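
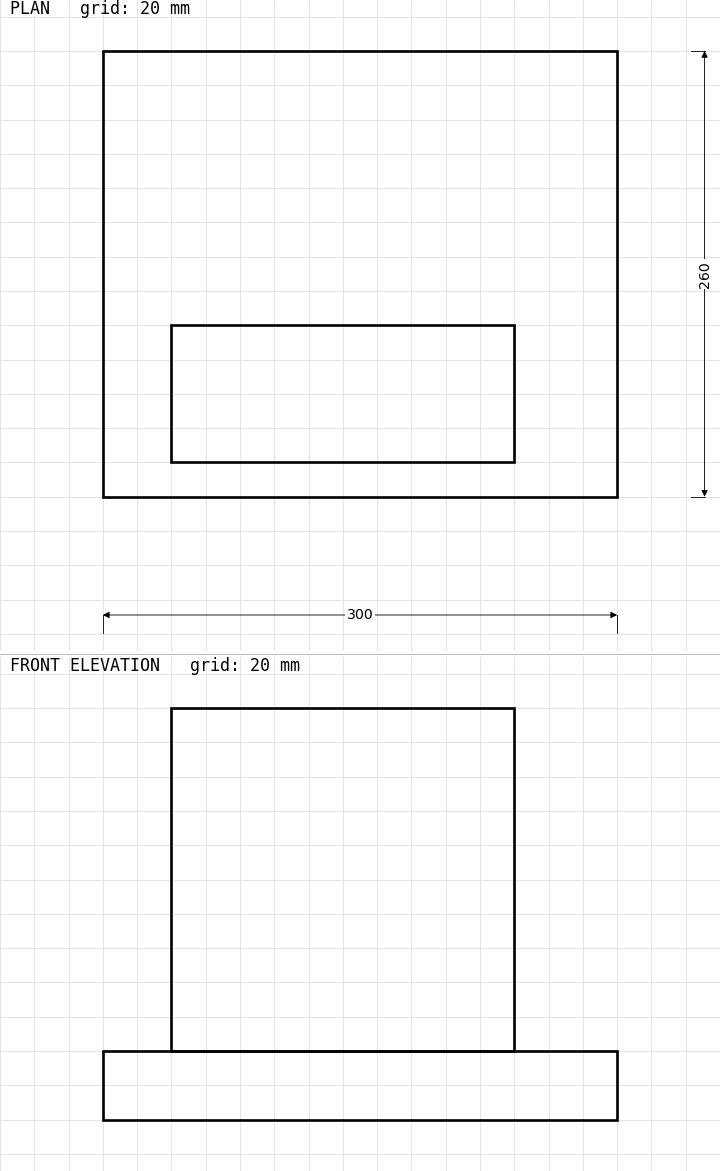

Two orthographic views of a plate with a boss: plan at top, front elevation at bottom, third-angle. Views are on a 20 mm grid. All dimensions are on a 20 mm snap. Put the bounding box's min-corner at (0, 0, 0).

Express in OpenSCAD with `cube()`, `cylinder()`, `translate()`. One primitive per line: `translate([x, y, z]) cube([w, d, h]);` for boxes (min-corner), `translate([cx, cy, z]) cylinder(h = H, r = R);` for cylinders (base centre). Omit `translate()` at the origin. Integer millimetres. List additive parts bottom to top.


cube([300, 260, 40]);
translate([40, 20, 40]) cube([200, 80, 200]);


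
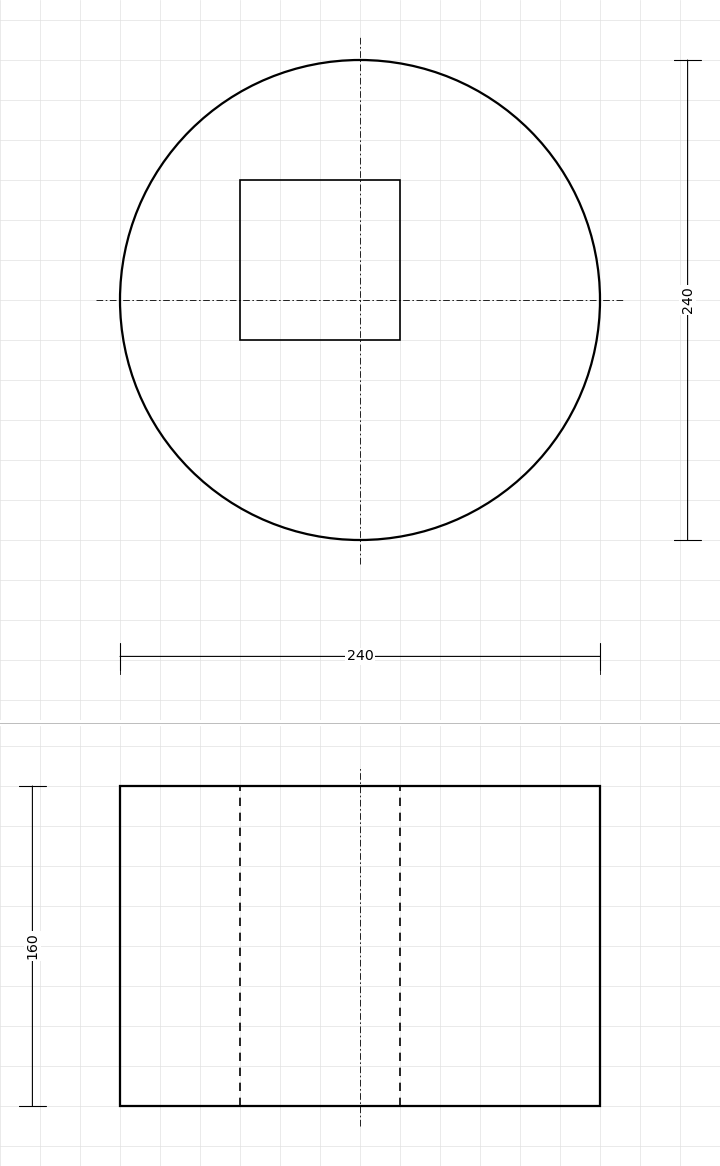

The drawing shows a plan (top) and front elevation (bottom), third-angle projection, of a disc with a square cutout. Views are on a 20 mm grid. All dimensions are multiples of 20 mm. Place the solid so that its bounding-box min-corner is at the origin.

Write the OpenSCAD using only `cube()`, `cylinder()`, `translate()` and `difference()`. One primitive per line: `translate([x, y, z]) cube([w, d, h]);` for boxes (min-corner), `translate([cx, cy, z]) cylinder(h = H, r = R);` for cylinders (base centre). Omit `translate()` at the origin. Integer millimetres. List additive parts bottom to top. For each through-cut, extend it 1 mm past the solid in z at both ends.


difference() {
  translate([120, 120, 0]) cylinder(h = 160, r = 120);
  translate([60, 100, -1]) cube([80, 80, 162]);
}


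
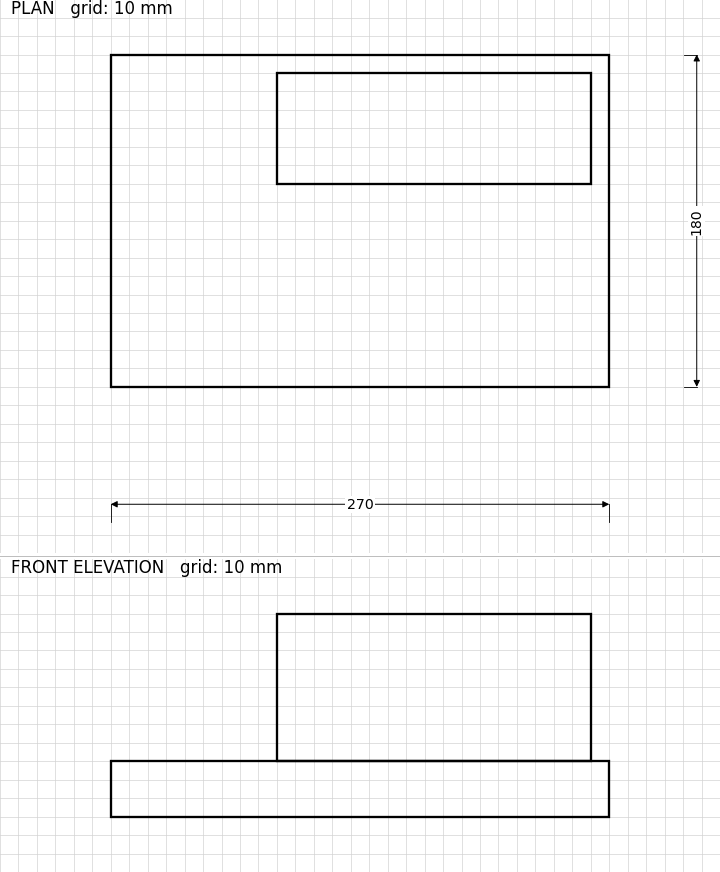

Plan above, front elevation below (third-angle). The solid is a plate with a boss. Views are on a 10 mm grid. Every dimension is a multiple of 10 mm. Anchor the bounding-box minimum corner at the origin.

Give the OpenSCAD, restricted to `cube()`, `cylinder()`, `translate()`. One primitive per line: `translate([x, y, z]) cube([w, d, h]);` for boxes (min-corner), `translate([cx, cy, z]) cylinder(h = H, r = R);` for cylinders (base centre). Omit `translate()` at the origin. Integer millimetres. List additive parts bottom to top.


cube([270, 180, 30]);
translate([90, 110, 30]) cube([170, 60, 80]);


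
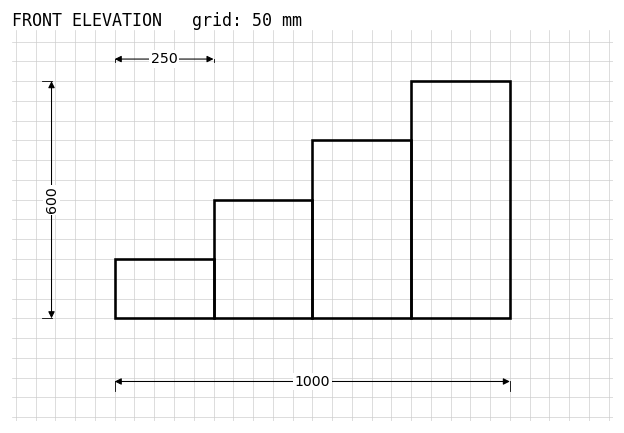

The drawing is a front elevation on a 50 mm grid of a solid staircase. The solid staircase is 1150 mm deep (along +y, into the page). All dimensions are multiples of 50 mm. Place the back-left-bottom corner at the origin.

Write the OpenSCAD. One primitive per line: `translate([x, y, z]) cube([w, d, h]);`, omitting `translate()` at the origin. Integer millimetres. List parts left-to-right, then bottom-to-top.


cube([250, 1150, 150]);
translate([250, 0, 0]) cube([250, 1150, 300]);
translate([500, 0, 0]) cube([250, 1150, 450]);
translate([750, 0, 0]) cube([250, 1150, 600]);


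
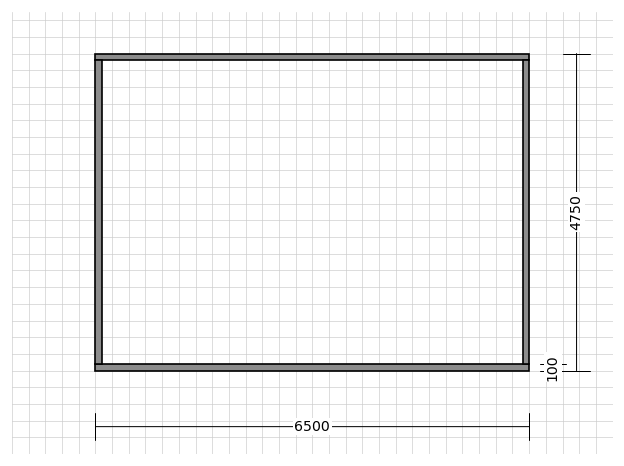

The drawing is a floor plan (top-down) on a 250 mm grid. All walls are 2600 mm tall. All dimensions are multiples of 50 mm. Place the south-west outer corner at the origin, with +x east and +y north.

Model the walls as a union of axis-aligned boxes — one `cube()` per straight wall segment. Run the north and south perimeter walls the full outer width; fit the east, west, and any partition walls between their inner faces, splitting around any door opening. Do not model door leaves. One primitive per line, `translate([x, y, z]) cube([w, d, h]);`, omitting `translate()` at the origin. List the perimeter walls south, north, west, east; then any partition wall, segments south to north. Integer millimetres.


cube([6500, 100, 2600]);
translate([0, 4650, 0]) cube([6500, 100, 2600]);
translate([0, 100, 0]) cube([100, 4550, 2600]);
translate([6400, 100, 0]) cube([100, 4550, 2600]);


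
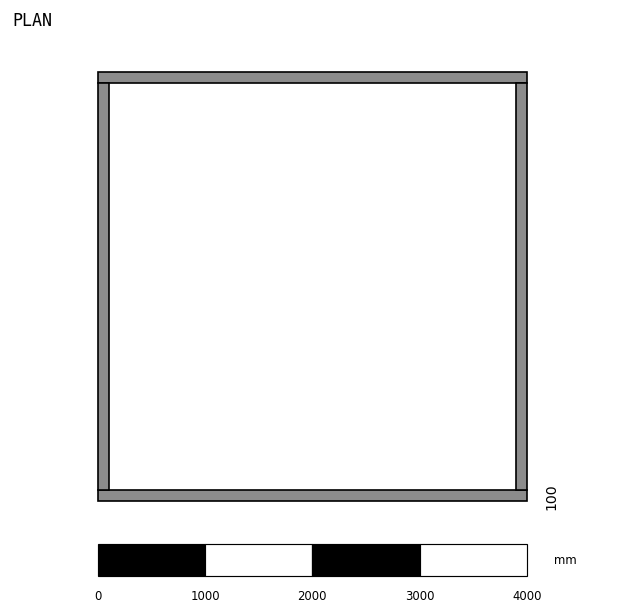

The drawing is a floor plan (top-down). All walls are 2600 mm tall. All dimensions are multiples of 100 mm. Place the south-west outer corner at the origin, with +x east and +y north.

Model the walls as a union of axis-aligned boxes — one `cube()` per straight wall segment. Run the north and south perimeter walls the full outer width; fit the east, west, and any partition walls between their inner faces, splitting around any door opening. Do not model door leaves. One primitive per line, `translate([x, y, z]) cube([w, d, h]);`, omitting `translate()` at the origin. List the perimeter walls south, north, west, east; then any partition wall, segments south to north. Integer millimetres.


cube([4000, 100, 2600]);
translate([0, 3900, 0]) cube([4000, 100, 2600]);
translate([0, 100, 0]) cube([100, 3800, 2600]);
translate([3900, 100, 0]) cube([100, 3800, 2600]);


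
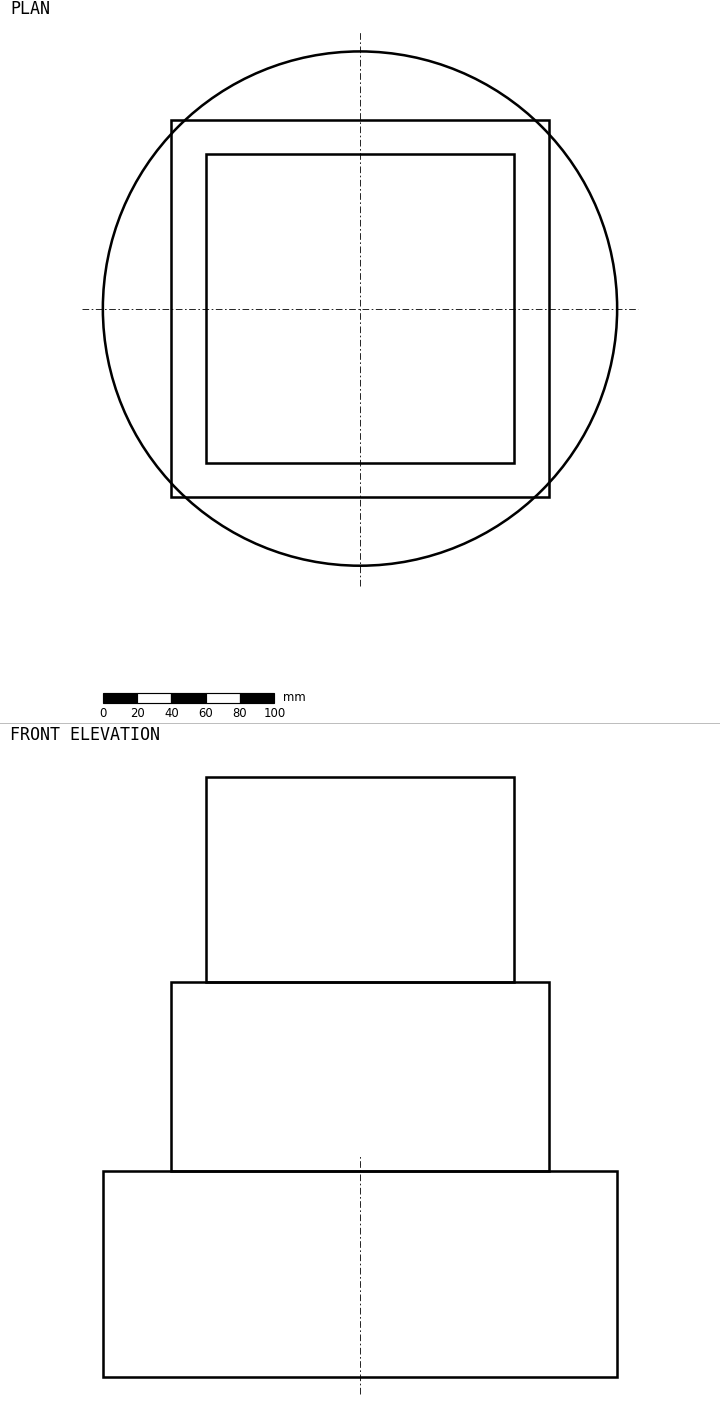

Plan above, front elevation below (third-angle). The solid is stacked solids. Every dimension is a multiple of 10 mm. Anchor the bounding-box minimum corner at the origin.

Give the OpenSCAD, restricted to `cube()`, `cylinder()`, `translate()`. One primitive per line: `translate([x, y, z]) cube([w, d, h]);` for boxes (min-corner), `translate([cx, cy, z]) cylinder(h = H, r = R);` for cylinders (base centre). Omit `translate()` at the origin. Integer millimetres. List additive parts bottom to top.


translate([150, 150, 0]) cylinder(h = 120, r = 150);
translate([40, 40, 120]) cube([220, 220, 110]);
translate([60, 60, 230]) cube([180, 180, 120]);


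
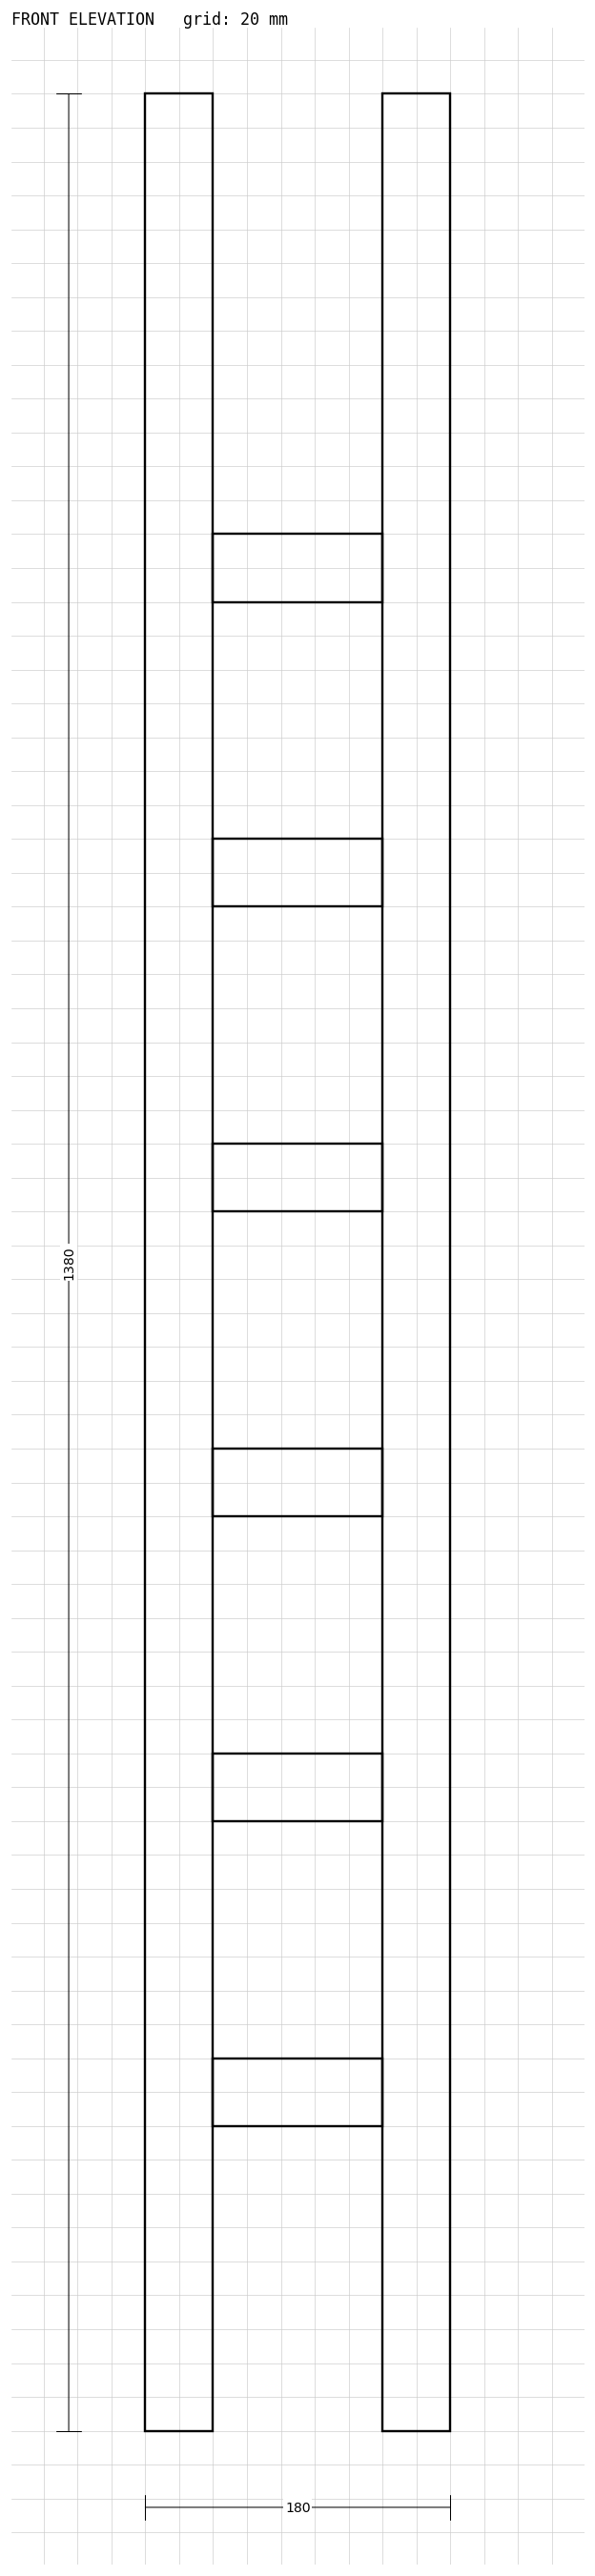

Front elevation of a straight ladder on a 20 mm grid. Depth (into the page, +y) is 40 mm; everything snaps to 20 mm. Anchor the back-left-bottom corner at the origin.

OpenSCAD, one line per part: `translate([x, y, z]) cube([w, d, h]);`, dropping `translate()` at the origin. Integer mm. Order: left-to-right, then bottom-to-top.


cube([40, 40, 1380]);
translate([40, 0, 180]) cube([100, 40, 40]);
translate([40, 0, 360]) cube([100, 40, 40]);
translate([40, 0, 540]) cube([100, 40, 40]);
translate([40, 0, 720]) cube([100, 40, 40]);
translate([40, 0, 900]) cube([100, 40, 40]);
translate([40, 0, 1080]) cube([100, 40, 40]);
translate([140, 0, 0]) cube([40, 40, 1380]);


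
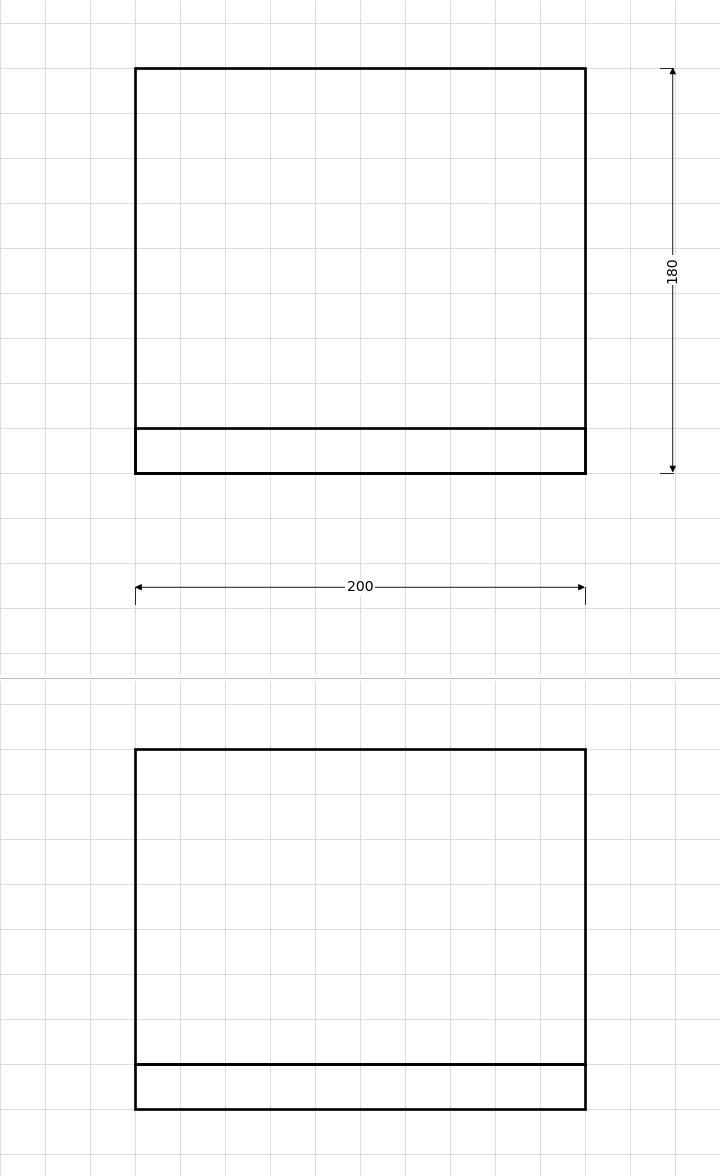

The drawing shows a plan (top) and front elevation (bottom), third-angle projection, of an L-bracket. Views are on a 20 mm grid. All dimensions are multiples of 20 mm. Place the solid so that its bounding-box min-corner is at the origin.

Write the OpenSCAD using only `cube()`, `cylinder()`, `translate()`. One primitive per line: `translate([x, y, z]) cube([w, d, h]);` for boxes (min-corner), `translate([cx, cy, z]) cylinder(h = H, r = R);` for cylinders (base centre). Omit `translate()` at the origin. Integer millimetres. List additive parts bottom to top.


cube([200, 180, 20]);
translate([0, 0, 20]) cube([200, 20, 140]);


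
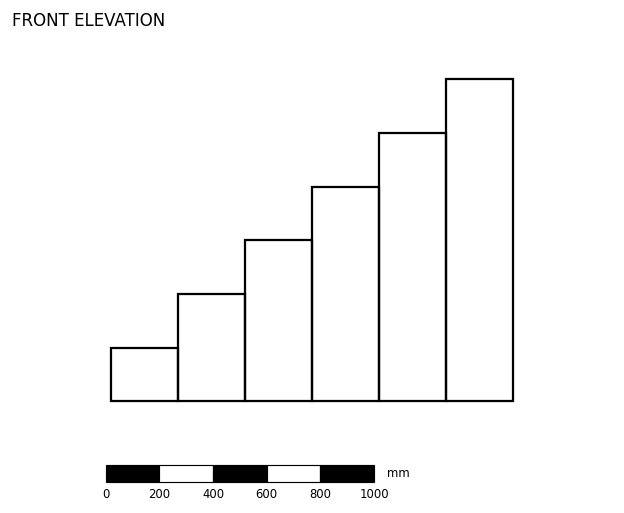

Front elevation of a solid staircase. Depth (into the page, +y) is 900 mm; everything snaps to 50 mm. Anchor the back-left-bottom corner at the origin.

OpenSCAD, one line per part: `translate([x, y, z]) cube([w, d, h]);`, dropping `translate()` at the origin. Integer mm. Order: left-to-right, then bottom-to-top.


cube([250, 900, 200]);
translate([250, 0, 0]) cube([250, 900, 400]);
translate([500, 0, 0]) cube([250, 900, 600]);
translate([750, 0, 0]) cube([250, 900, 800]);
translate([1000, 0, 0]) cube([250, 900, 1000]);
translate([1250, 0, 0]) cube([250, 900, 1200]);


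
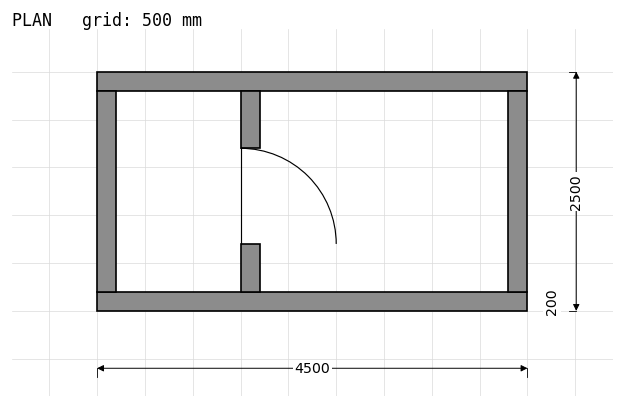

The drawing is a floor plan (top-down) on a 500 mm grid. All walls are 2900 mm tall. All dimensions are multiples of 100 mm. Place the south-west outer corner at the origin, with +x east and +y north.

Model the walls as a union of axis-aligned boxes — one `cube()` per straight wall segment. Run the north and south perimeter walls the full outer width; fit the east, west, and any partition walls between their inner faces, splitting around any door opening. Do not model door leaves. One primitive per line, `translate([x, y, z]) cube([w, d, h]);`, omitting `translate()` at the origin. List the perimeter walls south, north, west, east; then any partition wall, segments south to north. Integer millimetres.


cube([4500, 200, 2900]);
translate([0, 2300, 0]) cube([4500, 200, 2900]);
translate([0, 200, 0]) cube([200, 2100, 2900]);
translate([4300, 200, 0]) cube([200, 2100, 2900]);
translate([1500, 200, 0]) cube([200, 500, 2900]);
translate([1500, 1700, 0]) cube([200, 600, 2900]);


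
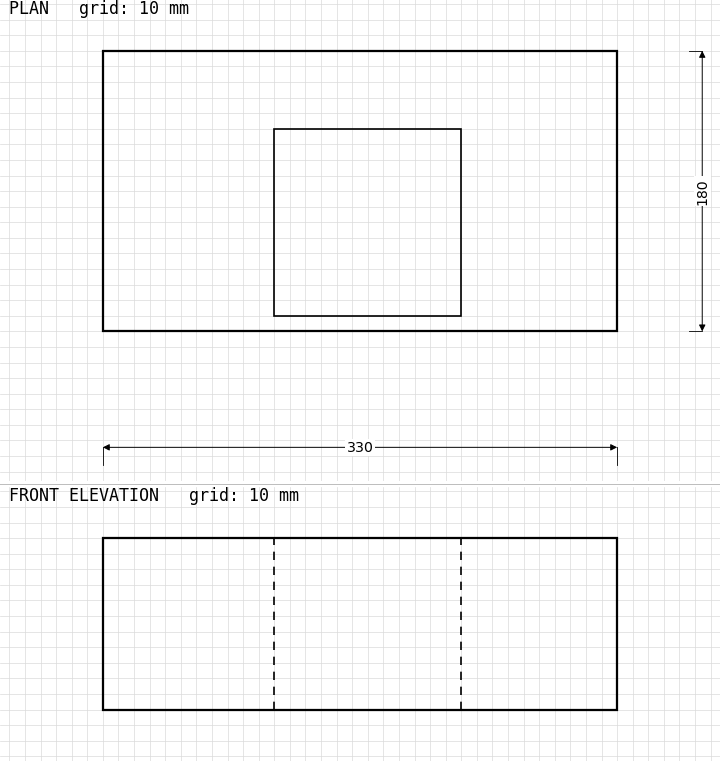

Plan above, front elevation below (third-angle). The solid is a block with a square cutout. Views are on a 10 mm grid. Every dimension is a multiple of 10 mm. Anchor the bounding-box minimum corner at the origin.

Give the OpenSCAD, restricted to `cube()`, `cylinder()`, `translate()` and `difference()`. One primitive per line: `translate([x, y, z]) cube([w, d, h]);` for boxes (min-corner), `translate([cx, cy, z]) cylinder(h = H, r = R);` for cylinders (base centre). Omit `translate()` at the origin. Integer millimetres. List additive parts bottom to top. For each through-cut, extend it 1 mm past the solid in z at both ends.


difference() {
  cube([330, 180, 110]);
  translate([110, 10, -1]) cube([120, 120, 112]);
}


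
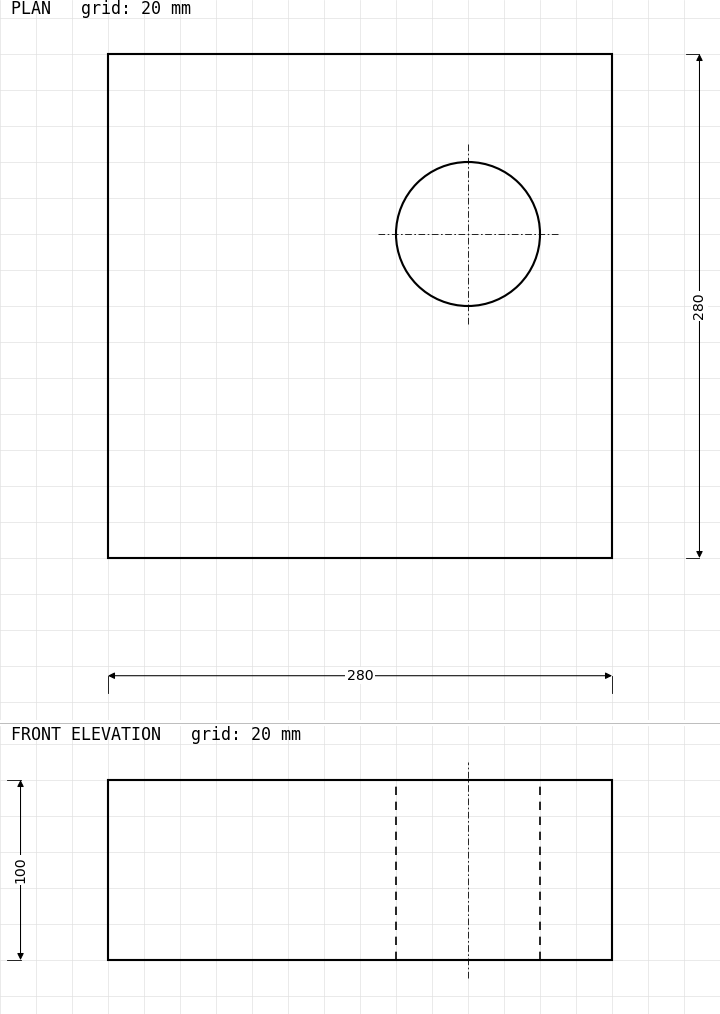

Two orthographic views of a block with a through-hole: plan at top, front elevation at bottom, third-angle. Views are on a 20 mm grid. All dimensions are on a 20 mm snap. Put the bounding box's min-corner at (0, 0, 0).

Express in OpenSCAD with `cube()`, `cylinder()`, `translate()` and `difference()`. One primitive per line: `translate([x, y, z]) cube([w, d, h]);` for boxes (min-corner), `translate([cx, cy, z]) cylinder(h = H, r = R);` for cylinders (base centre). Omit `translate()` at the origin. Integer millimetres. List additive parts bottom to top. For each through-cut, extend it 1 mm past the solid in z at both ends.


difference() {
  cube([280, 280, 100]);
  translate([200, 180, -1]) cylinder(h = 102, r = 40);
}


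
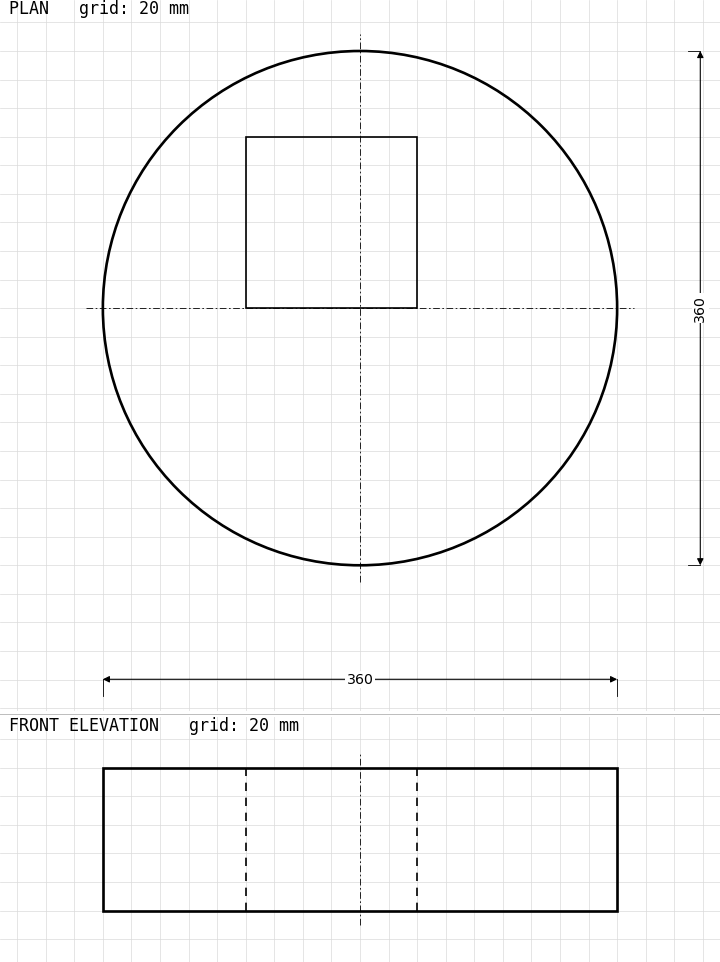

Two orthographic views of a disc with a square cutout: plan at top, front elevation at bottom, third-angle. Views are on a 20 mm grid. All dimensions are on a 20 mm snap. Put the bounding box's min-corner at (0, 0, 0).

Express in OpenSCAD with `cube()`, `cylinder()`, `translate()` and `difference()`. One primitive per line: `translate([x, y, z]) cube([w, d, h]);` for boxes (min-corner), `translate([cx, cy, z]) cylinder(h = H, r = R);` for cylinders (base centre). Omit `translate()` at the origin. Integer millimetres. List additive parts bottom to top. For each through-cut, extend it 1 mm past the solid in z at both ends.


difference() {
  translate([180, 180, 0]) cylinder(h = 100, r = 180);
  translate([100, 180, -1]) cube([120, 120, 102]);
}


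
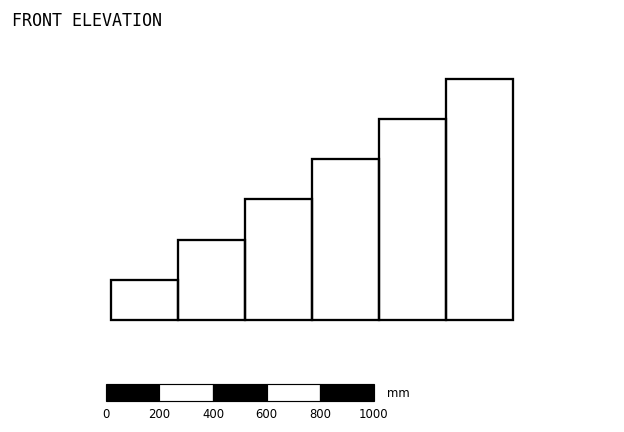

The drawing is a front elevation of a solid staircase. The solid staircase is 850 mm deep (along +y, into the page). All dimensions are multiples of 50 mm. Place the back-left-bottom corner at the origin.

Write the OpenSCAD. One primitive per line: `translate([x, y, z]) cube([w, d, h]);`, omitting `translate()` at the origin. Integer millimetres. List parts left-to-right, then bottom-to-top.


cube([250, 850, 150]);
translate([250, 0, 0]) cube([250, 850, 300]);
translate([500, 0, 0]) cube([250, 850, 450]);
translate([750, 0, 0]) cube([250, 850, 600]);
translate([1000, 0, 0]) cube([250, 850, 750]);
translate([1250, 0, 0]) cube([250, 850, 900]);


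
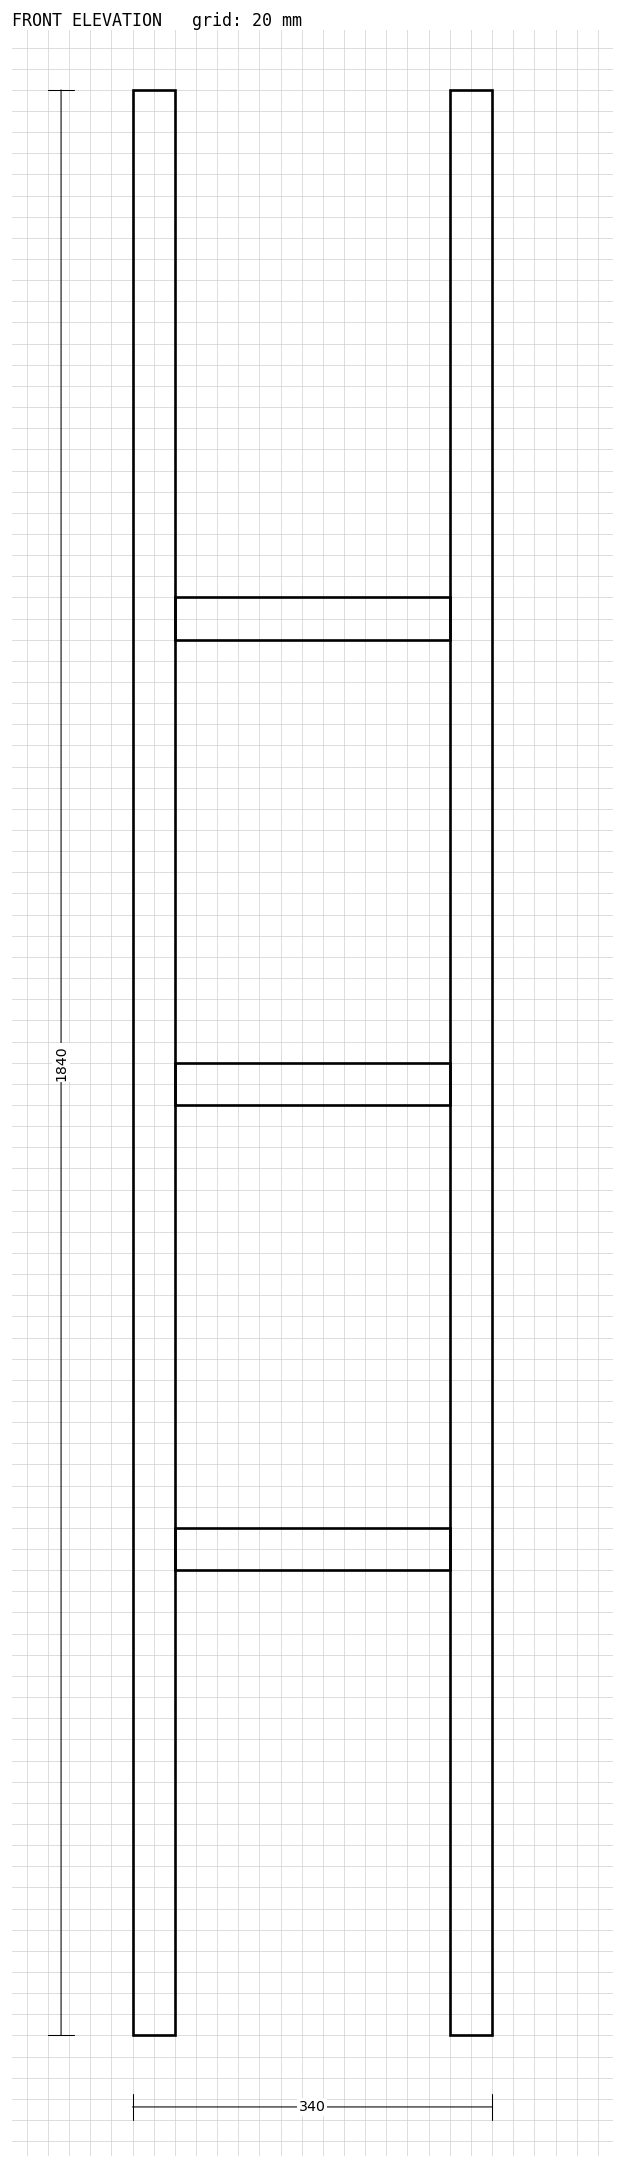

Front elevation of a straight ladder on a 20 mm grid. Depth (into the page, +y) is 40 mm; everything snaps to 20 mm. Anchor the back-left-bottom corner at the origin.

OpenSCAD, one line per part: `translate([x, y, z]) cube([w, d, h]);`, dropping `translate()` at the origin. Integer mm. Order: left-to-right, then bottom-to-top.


cube([40, 40, 1840]);
translate([40, 0, 440]) cube([260, 40, 40]);
translate([40, 0, 880]) cube([260, 40, 40]);
translate([40, 0, 1320]) cube([260, 40, 40]);
translate([300, 0, 0]) cube([40, 40, 1840]);


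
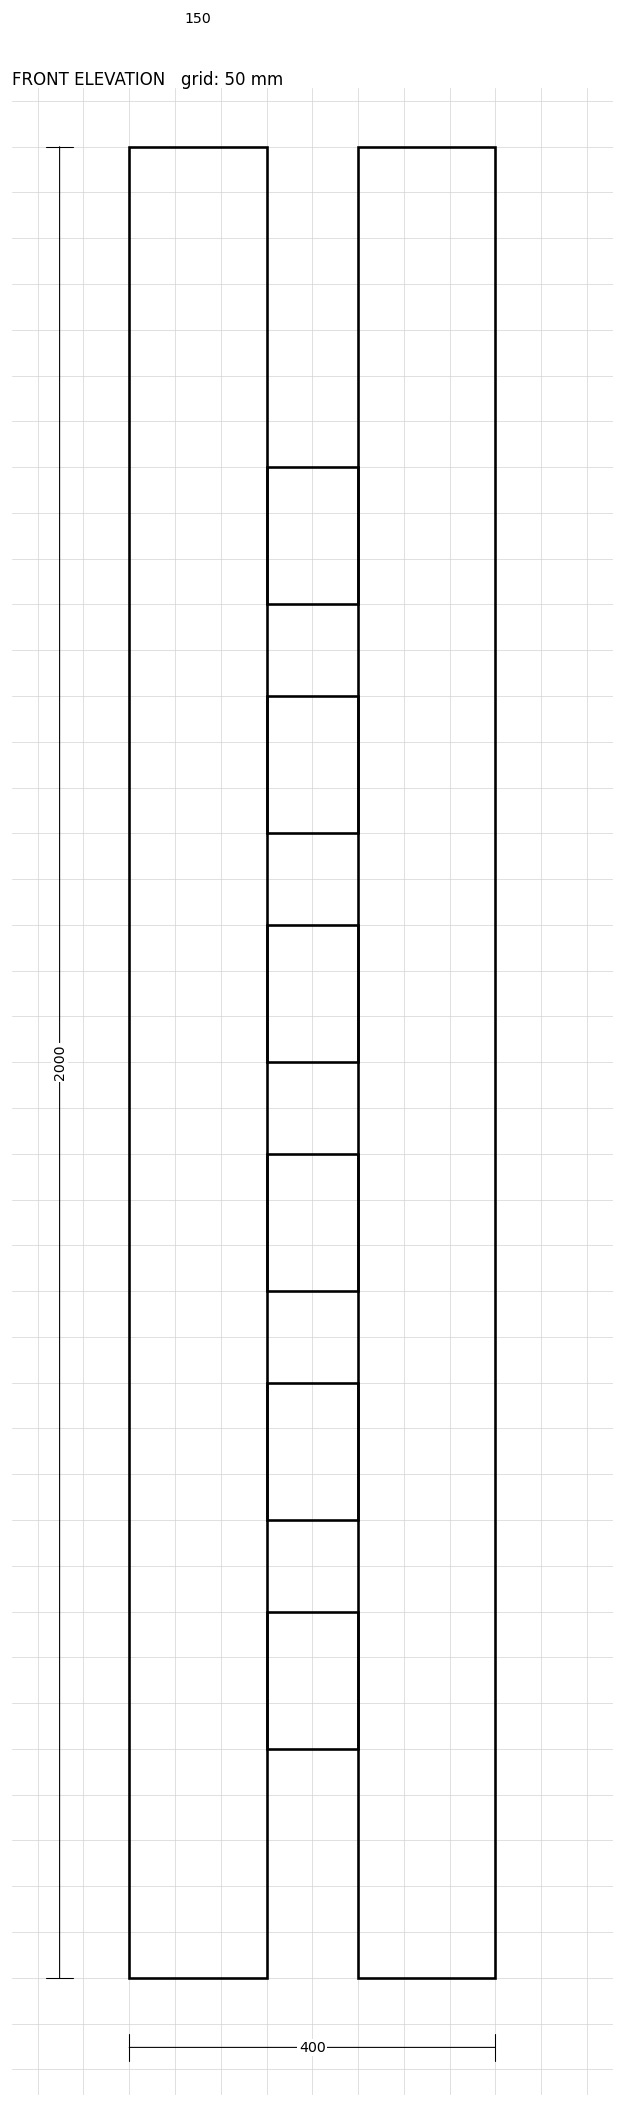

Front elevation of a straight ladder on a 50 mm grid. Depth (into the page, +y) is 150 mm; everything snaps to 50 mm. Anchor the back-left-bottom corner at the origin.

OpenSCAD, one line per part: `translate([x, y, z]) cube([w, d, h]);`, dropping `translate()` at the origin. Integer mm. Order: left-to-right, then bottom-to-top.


cube([150, 150, 2000]);
translate([150, 0, 250]) cube([100, 150, 150]);
translate([150, 0, 500]) cube([100, 150, 150]);
translate([150, 0, 750]) cube([100, 150, 150]);
translate([150, 0, 1000]) cube([100, 150, 150]);
translate([150, 0, 1250]) cube([100, 150, 150]);
translate([150, 0, 1500]) cube([100, 150, 150]);
translate([250, 0, 0]) cube([150, 150, 2000]);


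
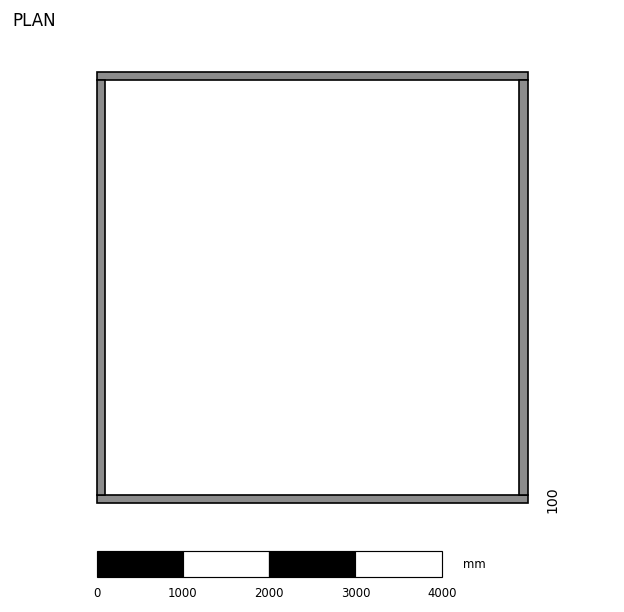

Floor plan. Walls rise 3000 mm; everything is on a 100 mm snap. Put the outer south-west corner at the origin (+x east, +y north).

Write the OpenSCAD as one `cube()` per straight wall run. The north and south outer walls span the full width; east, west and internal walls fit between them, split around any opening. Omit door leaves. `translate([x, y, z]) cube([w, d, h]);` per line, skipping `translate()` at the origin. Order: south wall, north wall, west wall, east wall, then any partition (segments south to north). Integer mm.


cube([5000, 100, 3000]);
translate([0, 4900, 0]) cube([5000, 100, 3000]);
translate([0, 100, 0]) cube([100, 4800, 3000]);
translate([4900, 100, 0]) cube([100, 4800, 3000]);


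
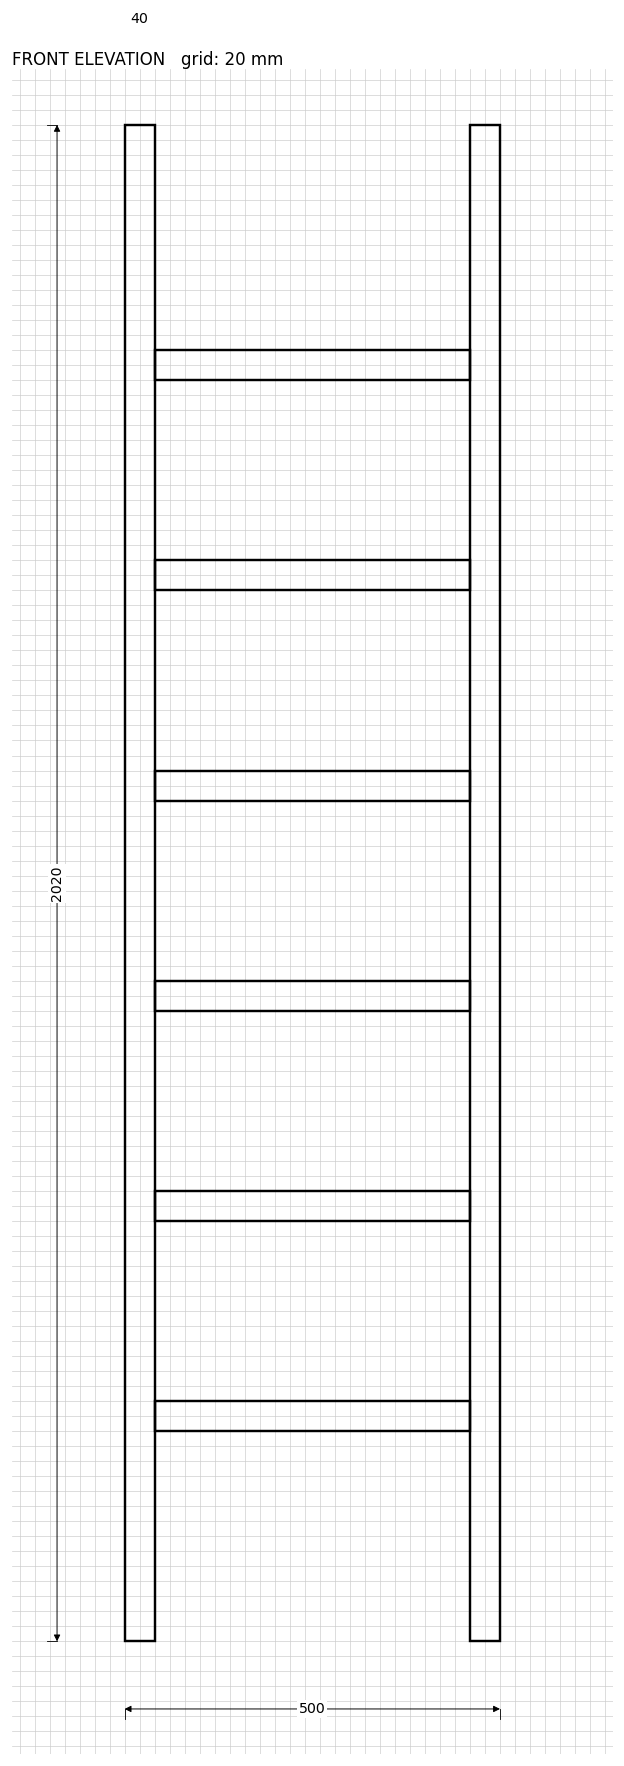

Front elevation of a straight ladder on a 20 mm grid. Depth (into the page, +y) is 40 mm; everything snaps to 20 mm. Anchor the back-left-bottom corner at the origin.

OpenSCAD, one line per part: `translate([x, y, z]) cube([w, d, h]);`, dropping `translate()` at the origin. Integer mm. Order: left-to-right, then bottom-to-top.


cube([40, 40, 2020]);
translate([40, 0, 280]) cube([420, 40, 40]);
translate([40, 0, 560]) cube([420, 40, 40]);
translate([40, 0, 840]) cube([420, 40, 40]);
translate([40, 0, 1120]) cube([420, 40, 40]);
translate([40, 0, 1400]) cube([420, 40, 40]);
translate([40, 0, 1680]) cube([420, 40, 40]);
translate([460, 0, 0]) cube([40, 40, 2020]);


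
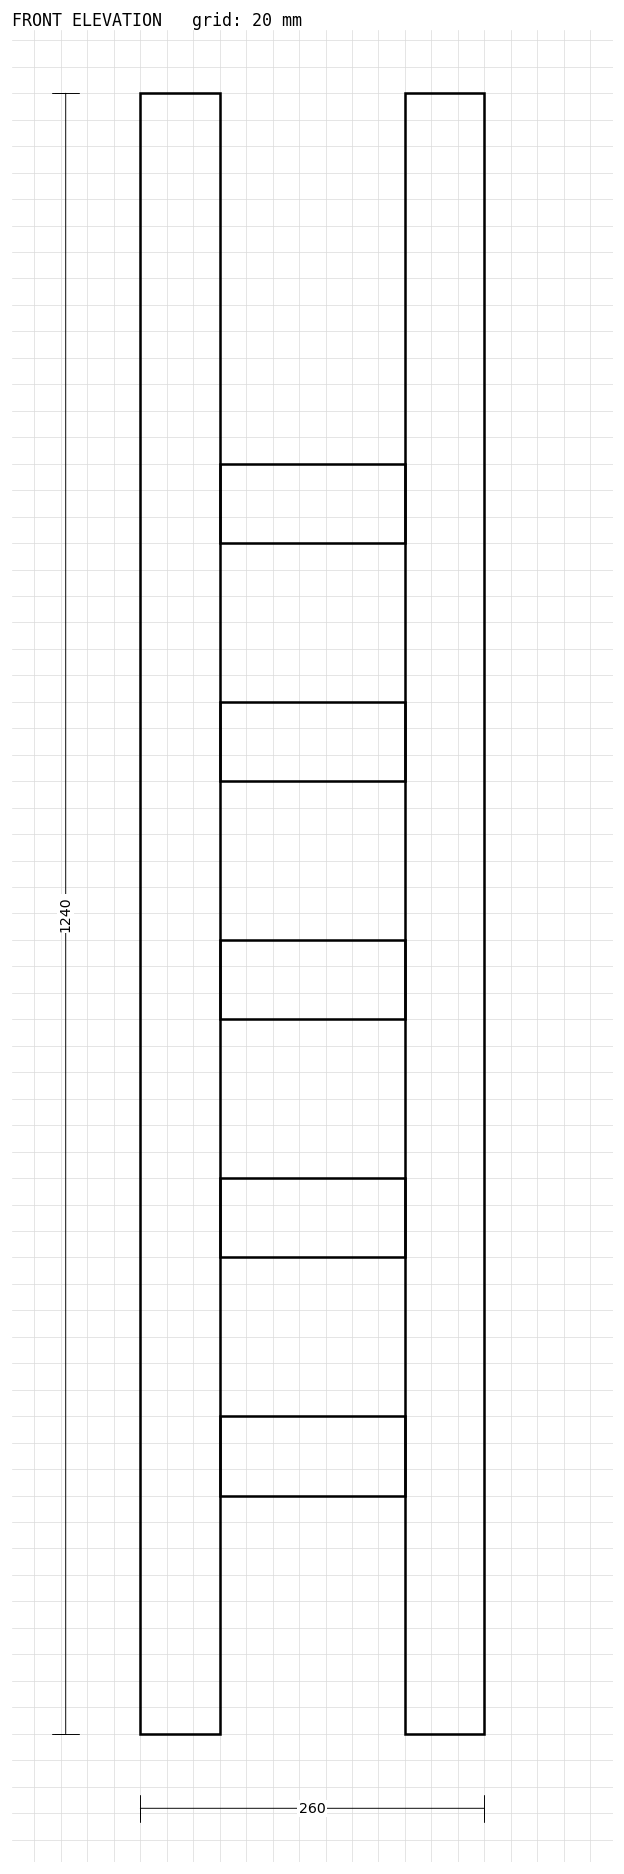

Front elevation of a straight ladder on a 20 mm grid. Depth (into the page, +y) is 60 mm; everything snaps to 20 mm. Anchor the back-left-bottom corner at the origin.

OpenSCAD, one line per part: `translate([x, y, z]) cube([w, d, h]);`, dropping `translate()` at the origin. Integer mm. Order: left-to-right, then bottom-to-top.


cube([60, 60, 1240]);
translate([60, 0, 180]) cube([140, 60, 60]);
translate([60, 0, 360]) cube([140, 60, 60]);
translate([60, 0, 540]) cube([140, 60, 60]);
translate([60, 0, 720]) cube([140, 60, 60]);
translate([60, 0, 900]) cube([140, 60, 60]);
translate([200, 0, 0]) cube([60, 60, 1240]);


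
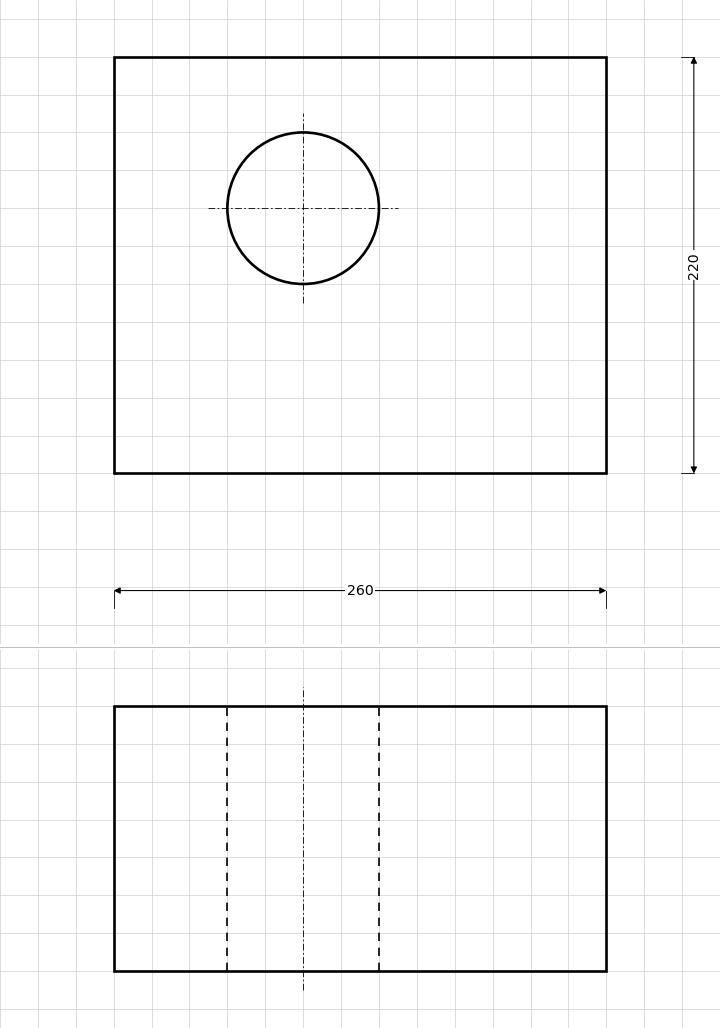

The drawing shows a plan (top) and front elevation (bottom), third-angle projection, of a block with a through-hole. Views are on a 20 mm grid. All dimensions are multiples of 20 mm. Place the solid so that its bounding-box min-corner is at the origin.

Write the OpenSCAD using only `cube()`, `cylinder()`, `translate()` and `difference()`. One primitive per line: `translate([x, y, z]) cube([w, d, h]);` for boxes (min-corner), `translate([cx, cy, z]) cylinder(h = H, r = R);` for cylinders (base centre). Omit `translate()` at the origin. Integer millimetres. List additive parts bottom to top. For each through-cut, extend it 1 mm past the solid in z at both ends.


difference() {
  cube([260, 220, 140]);
  translate([100, 140, -1]) cylinder(h = 142, r = 40);
}


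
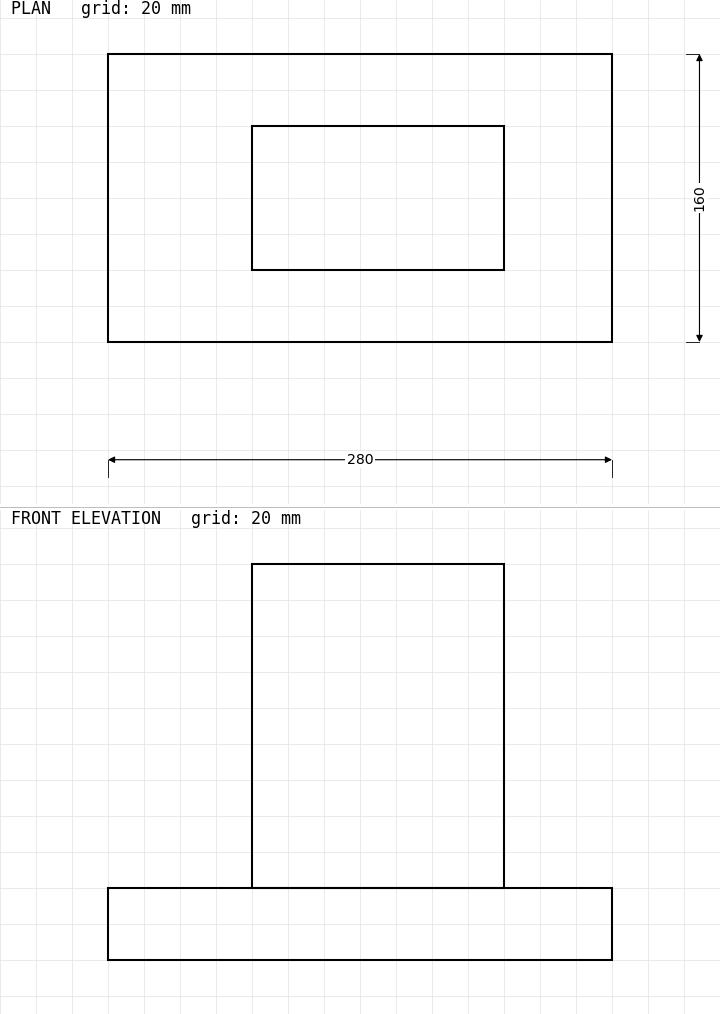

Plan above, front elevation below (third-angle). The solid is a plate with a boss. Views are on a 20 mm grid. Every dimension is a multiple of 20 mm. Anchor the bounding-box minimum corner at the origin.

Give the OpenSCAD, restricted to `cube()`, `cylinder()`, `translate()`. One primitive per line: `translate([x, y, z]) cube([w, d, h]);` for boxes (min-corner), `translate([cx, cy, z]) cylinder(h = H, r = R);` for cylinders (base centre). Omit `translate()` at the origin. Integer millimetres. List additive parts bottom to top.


cube([280, 160, 40]);
translate([80, 40, 40]) cube([140, 80, 180]);


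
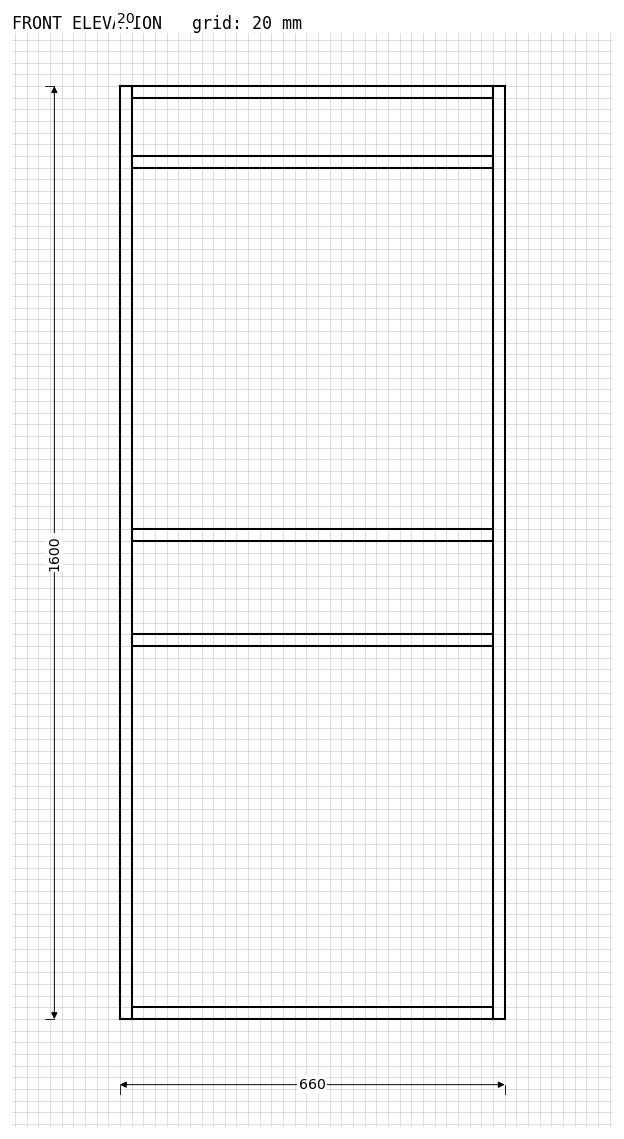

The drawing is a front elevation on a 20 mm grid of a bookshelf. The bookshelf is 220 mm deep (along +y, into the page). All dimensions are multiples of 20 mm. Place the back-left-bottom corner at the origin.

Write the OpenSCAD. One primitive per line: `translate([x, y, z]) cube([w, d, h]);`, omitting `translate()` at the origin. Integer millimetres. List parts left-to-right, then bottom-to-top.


cube([20, 220, 1600]);
translate([20, 0, 0]) cube([620, 220, 20]);
translate([20, 0, 640]) cube([620, 220, 20]);
translate([20, 0, 820]) cube([620, 220, 20]);
translate([20, 0, 1460]) cube([620, 220, 20]);
translate([20, 0, 1580]) cube([620, 220, 20]);
translate([640, 0, 0]) cube([20, 220, 1600]);


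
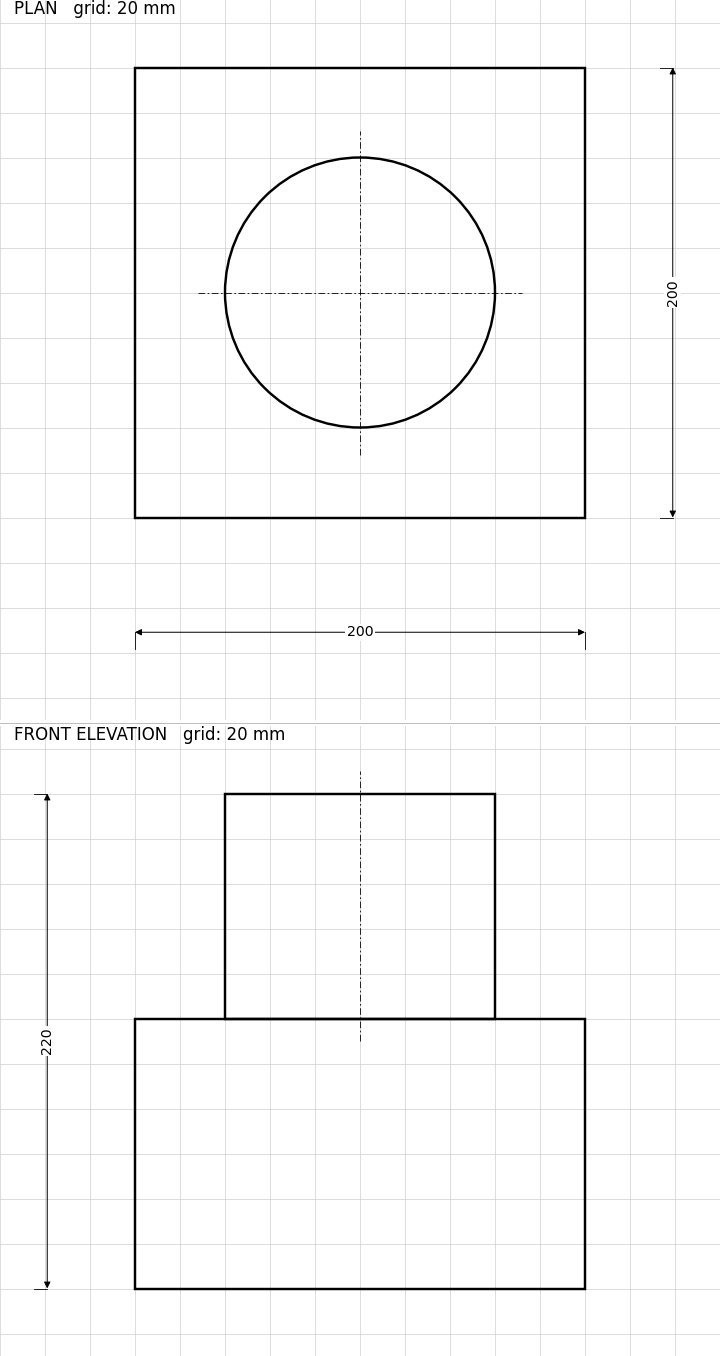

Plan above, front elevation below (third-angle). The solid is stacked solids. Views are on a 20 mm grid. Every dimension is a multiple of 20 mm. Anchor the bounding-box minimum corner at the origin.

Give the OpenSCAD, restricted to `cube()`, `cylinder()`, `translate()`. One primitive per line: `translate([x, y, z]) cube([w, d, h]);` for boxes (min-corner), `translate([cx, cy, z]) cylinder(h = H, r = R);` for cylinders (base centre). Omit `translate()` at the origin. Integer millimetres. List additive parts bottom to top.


cube([200, 200, 120]);
translate([100, 100, 120]) cylinder(h = 100, r = 60);


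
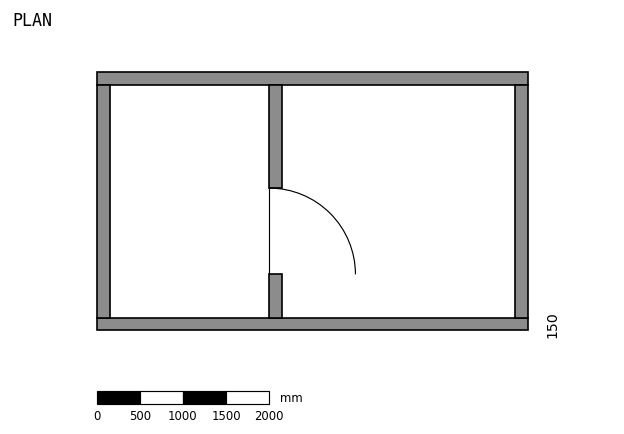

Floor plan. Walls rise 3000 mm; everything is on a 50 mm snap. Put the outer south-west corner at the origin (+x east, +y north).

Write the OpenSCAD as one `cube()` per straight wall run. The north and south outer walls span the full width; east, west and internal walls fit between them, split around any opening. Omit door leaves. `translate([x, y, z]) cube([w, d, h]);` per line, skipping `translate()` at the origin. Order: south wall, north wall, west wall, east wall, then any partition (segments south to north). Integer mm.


cube([5000, 150, 3000]);
translate([0, 2850, 0]) cube([5000, 150, 3000]);
translate([0, 150, 0]) cube([150, 2700, 3000]);
translate([4850, 150, 0]) cube([150, 2700, 3000]);
translate([2000, 150, 0]) cube([150, 500, 3000]);
translate([2000, 1650, 0]) cube([150, 1200, 3000]);


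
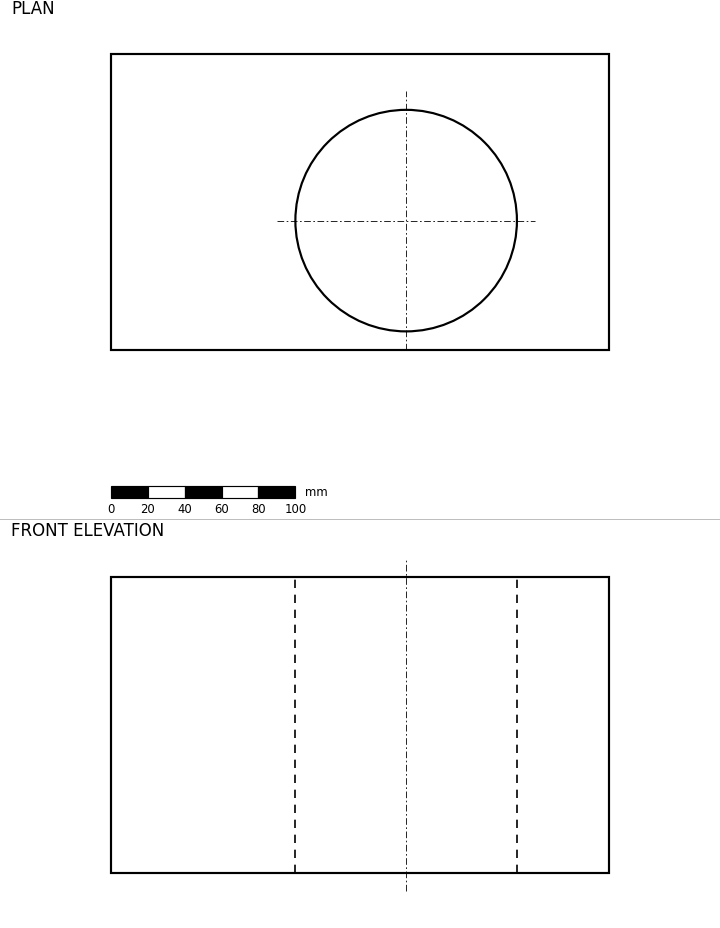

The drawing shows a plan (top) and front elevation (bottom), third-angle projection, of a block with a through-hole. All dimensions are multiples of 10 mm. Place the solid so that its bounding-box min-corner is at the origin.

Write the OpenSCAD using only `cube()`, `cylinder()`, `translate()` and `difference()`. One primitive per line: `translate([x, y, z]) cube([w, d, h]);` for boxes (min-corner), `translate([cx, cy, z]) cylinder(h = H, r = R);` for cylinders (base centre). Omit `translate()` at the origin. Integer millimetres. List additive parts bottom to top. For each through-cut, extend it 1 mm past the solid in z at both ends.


difference() {
  cube([270, 160, 160]);
  translate([160, 70, -1]) cylinder(h = 162, r = 60);
}


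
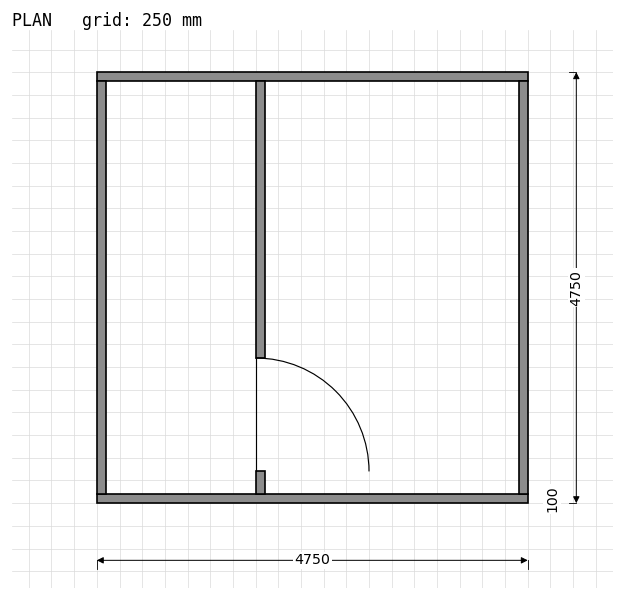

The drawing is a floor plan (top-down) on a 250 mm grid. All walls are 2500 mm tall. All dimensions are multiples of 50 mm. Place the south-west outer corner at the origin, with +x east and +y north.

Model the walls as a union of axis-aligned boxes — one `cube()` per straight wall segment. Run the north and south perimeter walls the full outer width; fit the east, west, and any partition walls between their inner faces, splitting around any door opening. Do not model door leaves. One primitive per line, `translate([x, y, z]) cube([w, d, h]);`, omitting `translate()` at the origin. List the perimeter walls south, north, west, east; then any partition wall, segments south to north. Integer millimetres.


cube([4750, 100, 2500]);
translate([0, 4650, 0]) cube([4750, 100, 2500]);
translate([0, 100, 0]) cube([100, 4550, 2500]);
translate([4650, 100, 0]) cube([100, 4550, 2500]);
translate([1750, 100, 0]) cube([100, 250, 2500]);
translate([1750, 1600, 0]) cube([100, 3050, 2500]);


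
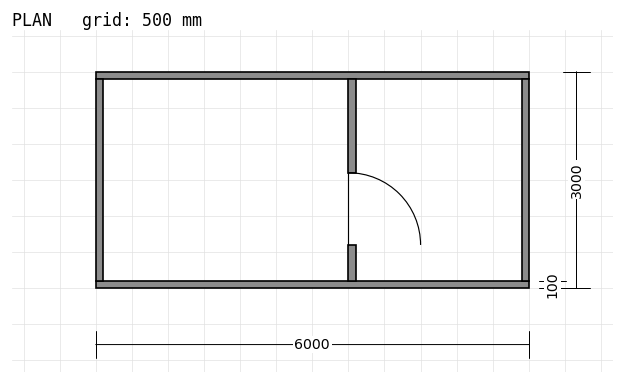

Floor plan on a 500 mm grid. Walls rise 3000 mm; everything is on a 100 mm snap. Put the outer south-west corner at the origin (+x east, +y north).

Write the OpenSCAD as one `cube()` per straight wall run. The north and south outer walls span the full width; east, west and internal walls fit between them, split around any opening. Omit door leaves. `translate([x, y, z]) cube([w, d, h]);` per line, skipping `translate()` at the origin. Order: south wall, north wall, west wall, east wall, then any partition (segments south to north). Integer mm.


cube([6000, 100, 3000]);
translate([0, 2900, 0]) cube([6000, 100, 3000]);
translate([0, 100, 0]) cube([100, 2800, 3000]);
translate([5900, 100, 0]) cube([100, 2800, 3000]);
translate([3500, 100, 0]) cube([100, 500, 3000]);
translate([3500, 1600, 0]) cube([100, 1300, 3000]);


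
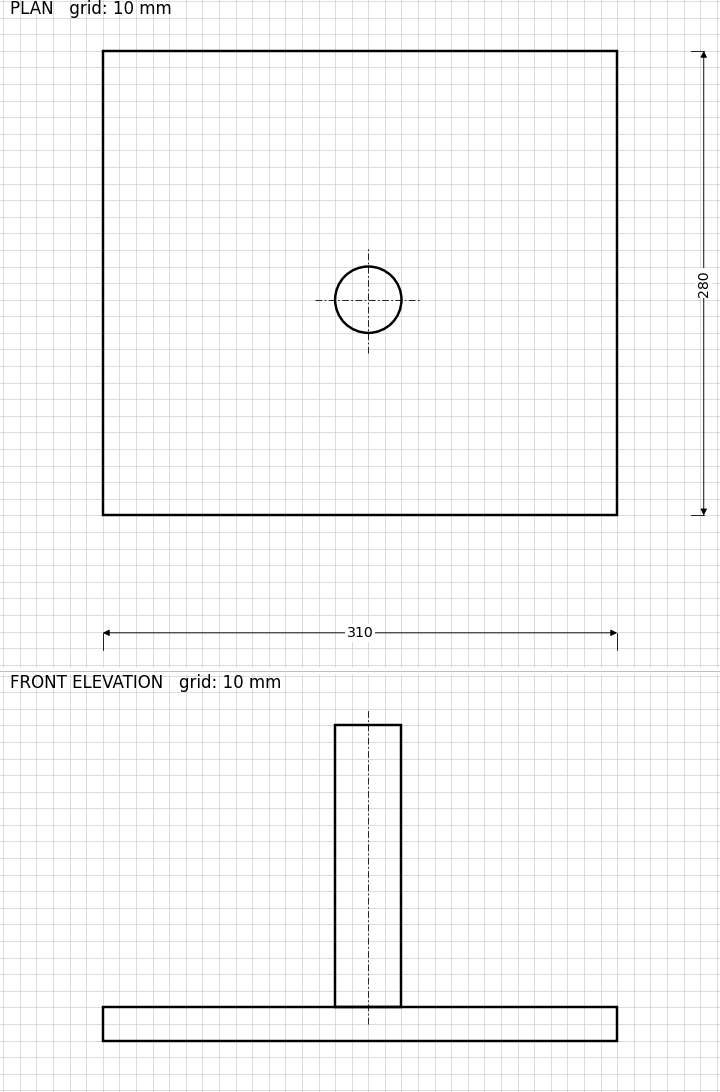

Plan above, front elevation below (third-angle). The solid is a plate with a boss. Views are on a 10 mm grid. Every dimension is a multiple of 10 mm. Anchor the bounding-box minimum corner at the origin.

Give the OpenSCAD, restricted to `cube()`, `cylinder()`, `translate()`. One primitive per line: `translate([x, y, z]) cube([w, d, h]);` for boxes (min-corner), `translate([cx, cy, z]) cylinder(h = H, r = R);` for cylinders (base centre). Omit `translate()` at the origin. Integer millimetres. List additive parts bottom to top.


cube([310, 280, 20]);
translate([160, 130, 20]) cylinder(h = 170, r = 20);


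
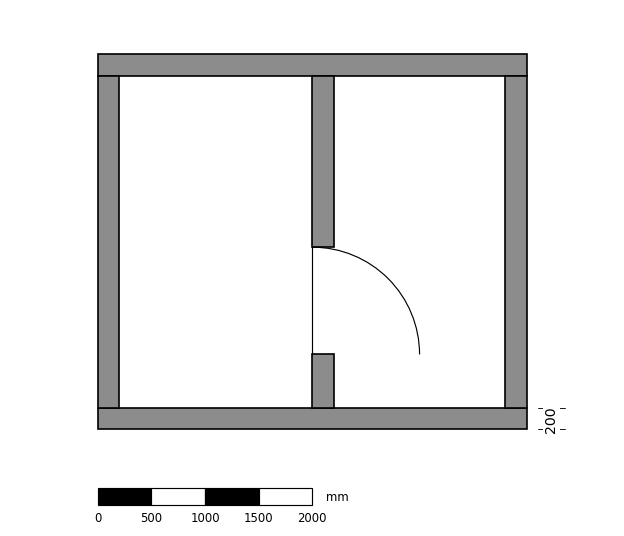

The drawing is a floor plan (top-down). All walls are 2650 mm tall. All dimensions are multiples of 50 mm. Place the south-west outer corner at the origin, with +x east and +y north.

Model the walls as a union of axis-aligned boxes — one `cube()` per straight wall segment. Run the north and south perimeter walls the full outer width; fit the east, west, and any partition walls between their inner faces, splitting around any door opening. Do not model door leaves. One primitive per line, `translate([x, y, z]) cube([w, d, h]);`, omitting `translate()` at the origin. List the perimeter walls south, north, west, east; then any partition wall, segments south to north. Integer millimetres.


cube([4000, 200, 2650]);
translate([0, 3300, 0]) cube([4000, 200, 2650]);
translate([0, 200, 0]) cube([200, 3100, 2650]);
translate([3800, 200, 0]) cube([200, 3100, 2650]);
translate([2000, 200, 0]) cube([200, 500, 2650]);
translate([2000, 1700, 0]) cube([200, 1600, 2650]);


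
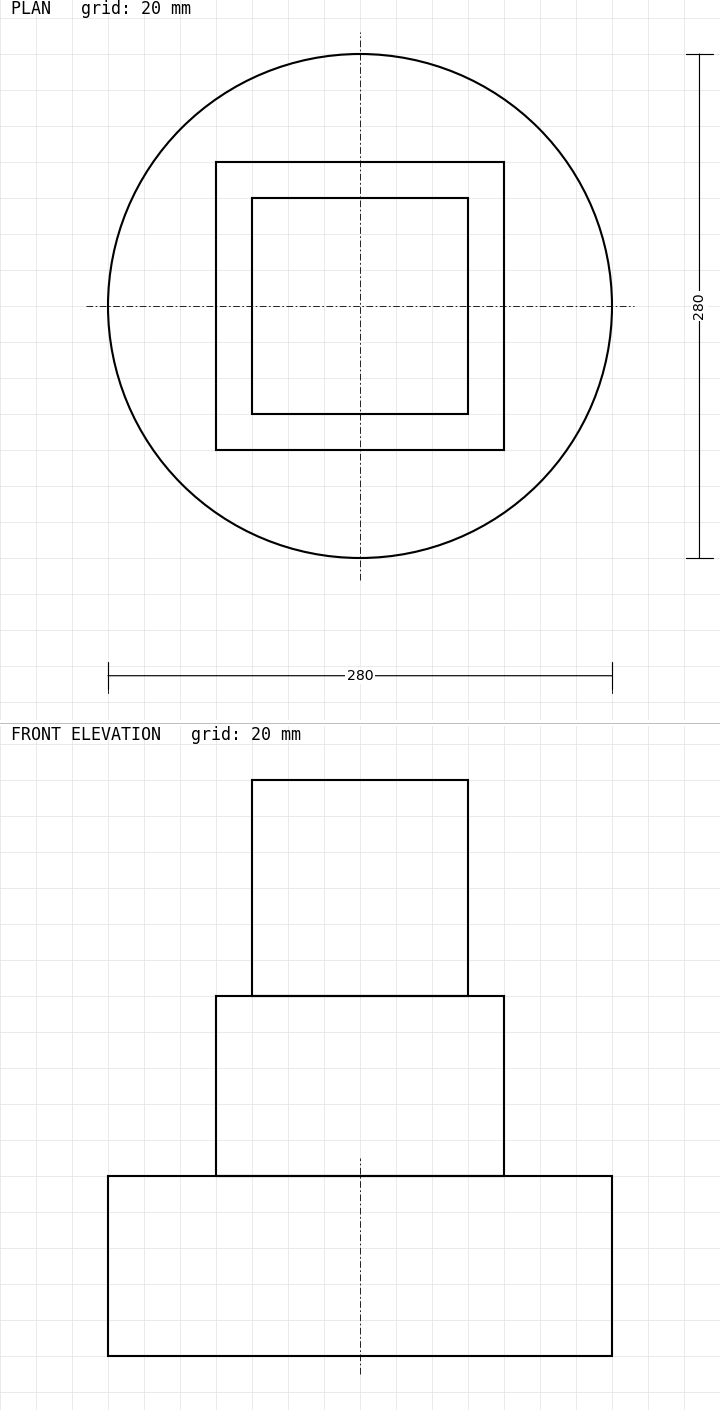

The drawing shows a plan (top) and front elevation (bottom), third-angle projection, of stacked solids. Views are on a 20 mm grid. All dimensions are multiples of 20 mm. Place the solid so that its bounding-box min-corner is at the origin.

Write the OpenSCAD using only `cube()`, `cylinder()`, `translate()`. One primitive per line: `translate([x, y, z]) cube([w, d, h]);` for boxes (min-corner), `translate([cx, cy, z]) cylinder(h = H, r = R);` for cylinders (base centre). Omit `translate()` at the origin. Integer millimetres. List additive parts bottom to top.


translate([140, 140, 0]) cylinder(h = 100, r = 140);
translate([60, 60, 100]) cube([160, 160, 100]);
translate([80, 80, 200]) cube([120, 120, 120]);


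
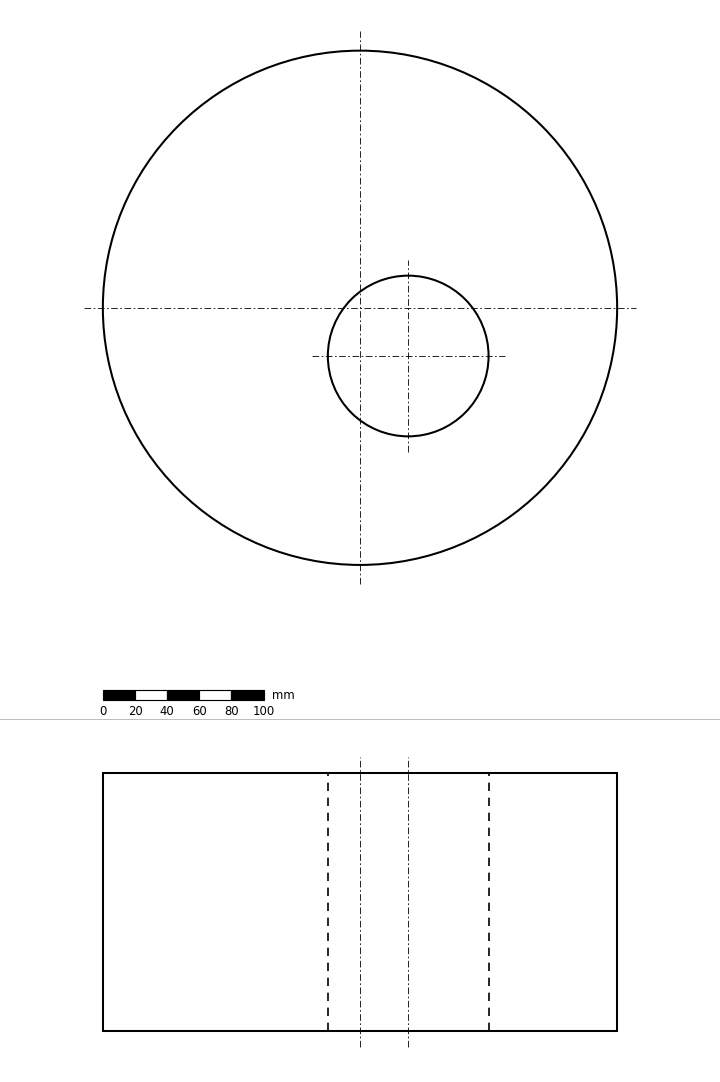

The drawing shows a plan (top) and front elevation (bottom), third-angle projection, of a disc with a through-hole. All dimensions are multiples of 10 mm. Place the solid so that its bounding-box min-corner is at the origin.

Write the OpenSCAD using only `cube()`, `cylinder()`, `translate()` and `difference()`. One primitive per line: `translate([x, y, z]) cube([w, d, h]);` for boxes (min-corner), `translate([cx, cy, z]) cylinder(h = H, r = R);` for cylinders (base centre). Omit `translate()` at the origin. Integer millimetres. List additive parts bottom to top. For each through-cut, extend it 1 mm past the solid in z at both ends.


difference() {
  translate([160, 160, 0]) cylinder(h = 160, r = 160);
  translate([190, 130, -1]) cylinder(h = 162, r = 50);
}


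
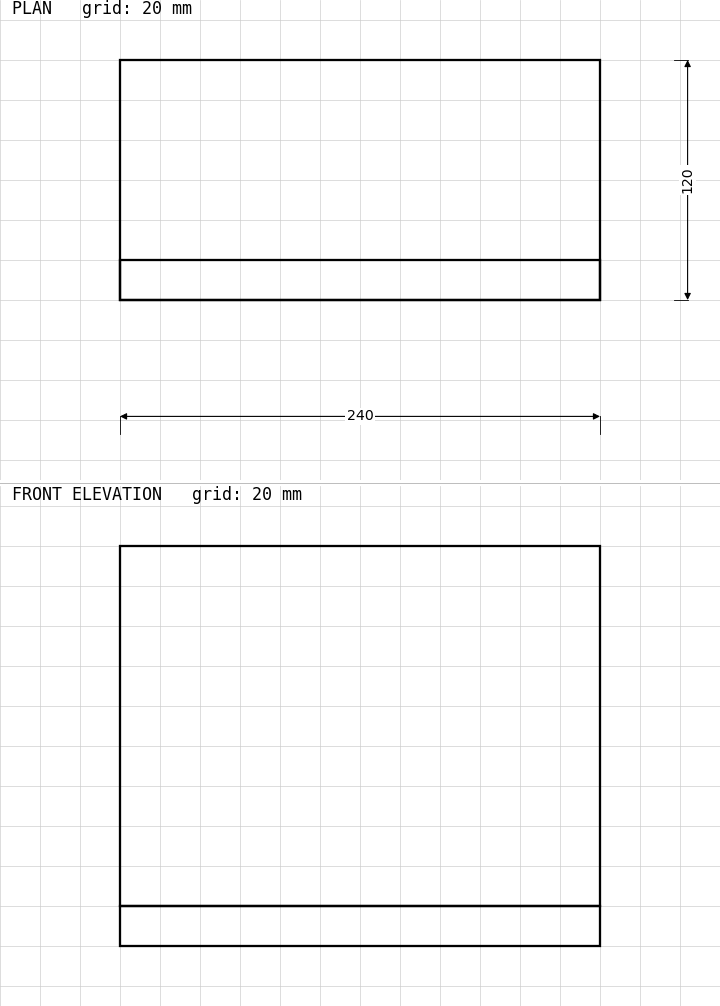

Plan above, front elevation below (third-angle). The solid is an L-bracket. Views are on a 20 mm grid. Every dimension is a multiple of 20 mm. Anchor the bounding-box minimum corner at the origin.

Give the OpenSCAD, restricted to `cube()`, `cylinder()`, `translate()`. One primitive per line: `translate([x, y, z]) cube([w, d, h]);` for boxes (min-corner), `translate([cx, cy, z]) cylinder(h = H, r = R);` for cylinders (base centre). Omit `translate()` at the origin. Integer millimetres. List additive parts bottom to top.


cube([240, 120, 20]);
translate([0, 0, 20]) cube([240, 20, 180]);
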